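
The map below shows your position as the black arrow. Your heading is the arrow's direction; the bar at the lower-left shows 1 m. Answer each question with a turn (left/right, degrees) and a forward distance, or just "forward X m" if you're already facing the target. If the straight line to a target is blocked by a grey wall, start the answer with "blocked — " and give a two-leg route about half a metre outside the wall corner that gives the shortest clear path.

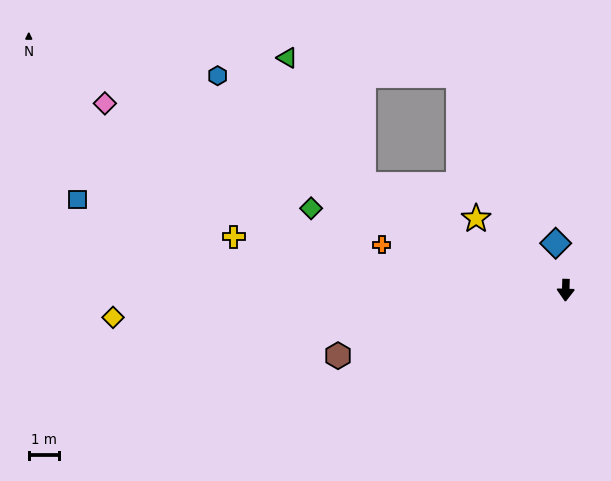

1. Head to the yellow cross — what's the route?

turn right 97°, forward 11.2 m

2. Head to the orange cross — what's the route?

turn right 102°, forward 6.3 m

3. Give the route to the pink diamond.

turn right 110°, forward 16.6 m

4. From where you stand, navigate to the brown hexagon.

turn right 72°, forward 7.9 m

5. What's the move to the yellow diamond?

turn right 85°, forward 15.1 m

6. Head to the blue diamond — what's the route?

turn right 166°, forward 1.6 m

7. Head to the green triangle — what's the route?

blocked — turn right 116°, forward 7.6 m, then turn right 31°, forward 4.9 m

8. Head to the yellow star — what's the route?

turn right 127°, forward 3.8 m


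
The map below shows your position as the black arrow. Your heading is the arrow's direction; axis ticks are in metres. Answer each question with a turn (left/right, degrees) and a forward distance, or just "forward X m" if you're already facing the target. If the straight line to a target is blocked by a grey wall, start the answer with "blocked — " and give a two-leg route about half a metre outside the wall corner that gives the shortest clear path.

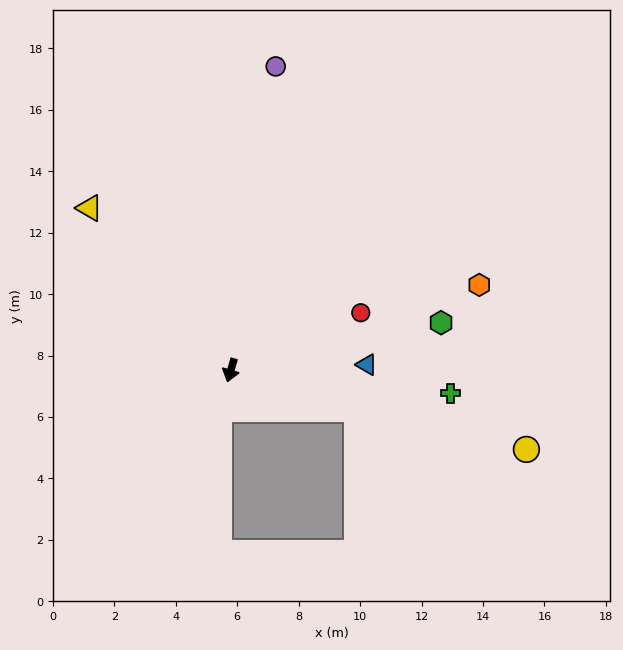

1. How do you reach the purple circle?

turn right 172°, forward 10.0 m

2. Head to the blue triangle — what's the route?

turn left 109°, forward 4.4 m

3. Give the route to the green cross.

turn left 100°, forward 7.2 m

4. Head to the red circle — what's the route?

turn left 130°, forward 4.6 m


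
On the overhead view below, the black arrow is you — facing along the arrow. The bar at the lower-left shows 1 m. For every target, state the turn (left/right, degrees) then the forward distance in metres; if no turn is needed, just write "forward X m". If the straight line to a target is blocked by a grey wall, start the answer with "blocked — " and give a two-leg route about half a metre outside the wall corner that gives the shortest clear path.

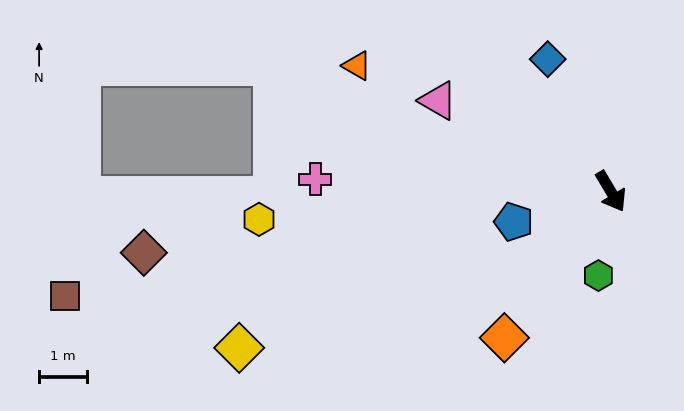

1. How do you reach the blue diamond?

turn left 175°, forward 3.1 m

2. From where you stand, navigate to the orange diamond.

turn right 67°, forward 3.8 m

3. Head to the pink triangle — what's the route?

turn right 149°, forward 4.1 m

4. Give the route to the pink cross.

turn right 123°, forward 6.2 m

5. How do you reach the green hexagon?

turn right 39°, forward 1.8 m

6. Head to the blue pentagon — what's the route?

turn right 103°, forward 2.1 m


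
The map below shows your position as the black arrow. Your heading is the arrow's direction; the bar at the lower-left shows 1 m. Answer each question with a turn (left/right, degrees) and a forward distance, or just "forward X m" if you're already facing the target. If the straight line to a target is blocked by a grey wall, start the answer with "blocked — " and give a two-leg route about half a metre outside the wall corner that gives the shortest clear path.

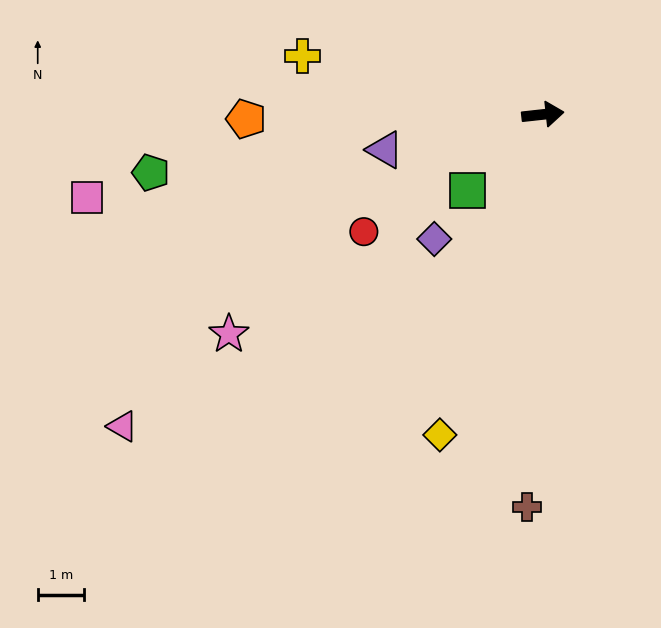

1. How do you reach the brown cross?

turn right 99°, forward 8.5 m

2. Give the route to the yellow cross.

turn left 160°, forward 5.4 m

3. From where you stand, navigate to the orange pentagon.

turn left 175°, forward 6.4 m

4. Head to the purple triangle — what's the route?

turn right 174°, forward 3.5 m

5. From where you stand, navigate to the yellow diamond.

turn right 114°, forward 7.3 m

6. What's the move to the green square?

turn right 141°, forward 2.3 m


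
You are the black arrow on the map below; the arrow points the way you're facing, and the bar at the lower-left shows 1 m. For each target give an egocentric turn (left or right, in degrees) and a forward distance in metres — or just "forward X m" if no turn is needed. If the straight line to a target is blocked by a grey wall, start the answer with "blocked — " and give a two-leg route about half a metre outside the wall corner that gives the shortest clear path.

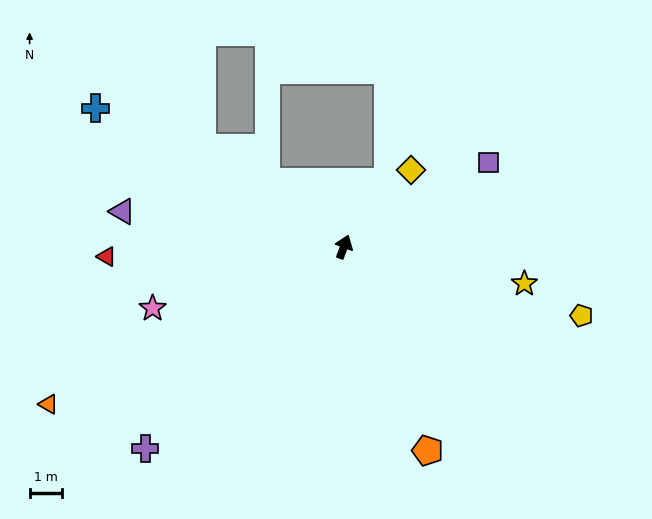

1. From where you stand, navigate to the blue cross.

turn left 81°, forward 8.7 m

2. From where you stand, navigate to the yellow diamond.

turn right 21°, forward 3.1 m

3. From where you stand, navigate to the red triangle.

turn left 113°, forward 7.2 m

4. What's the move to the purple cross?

turn left 156°, forward 8.6 m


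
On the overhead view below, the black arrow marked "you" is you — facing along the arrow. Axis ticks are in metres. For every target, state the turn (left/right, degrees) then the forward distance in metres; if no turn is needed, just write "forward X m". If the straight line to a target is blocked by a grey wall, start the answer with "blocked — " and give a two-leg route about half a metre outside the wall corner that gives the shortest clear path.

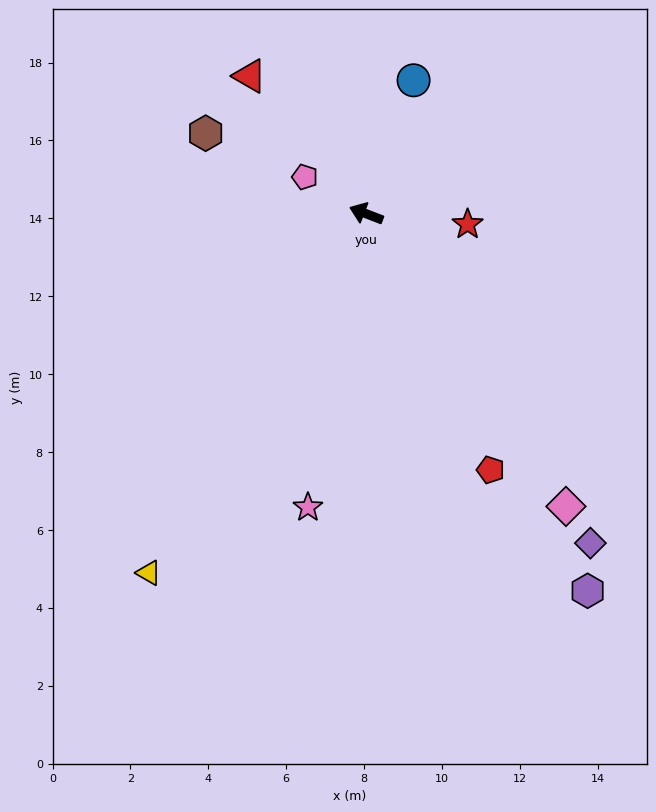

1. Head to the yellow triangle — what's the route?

turn left 80°, forward 10.8 m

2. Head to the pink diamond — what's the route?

turn left 145°, forward 9.1 m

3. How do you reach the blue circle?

turn right 89°, forward 3.6 m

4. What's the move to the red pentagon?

turn left 137°, forward 7.3 m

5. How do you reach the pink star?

turn left 100°, forward 7.7 m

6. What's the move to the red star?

turn right 165°, forward 2.6 m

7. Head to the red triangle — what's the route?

turn right 29°, forward 4.6 m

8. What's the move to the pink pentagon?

turn right 10°, forward 1.8 m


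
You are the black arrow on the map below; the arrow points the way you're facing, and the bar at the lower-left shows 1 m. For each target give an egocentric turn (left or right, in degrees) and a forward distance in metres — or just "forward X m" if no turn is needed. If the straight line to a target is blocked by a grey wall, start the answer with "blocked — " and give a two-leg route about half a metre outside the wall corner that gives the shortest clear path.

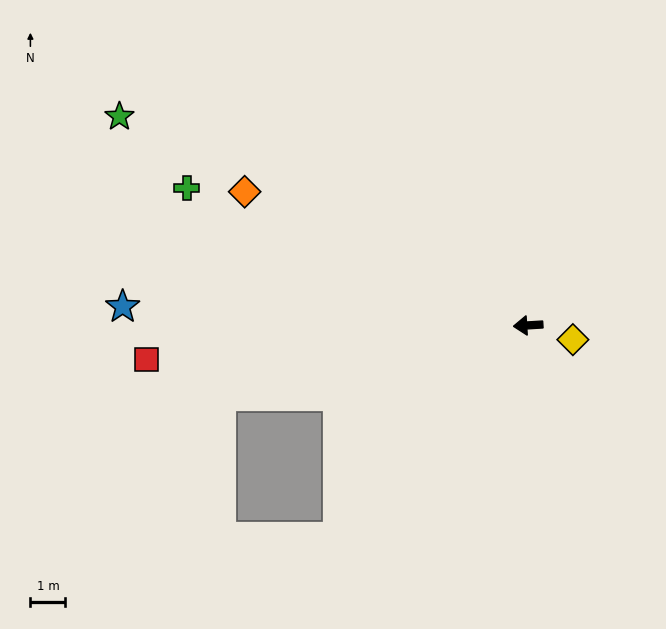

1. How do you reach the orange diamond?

turn right 29°, forward 9.0 m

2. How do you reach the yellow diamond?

turn left 159°, forward 1.3 m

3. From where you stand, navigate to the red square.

forward 10.9 m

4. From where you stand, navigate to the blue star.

turn right 6°, forward 11.6 m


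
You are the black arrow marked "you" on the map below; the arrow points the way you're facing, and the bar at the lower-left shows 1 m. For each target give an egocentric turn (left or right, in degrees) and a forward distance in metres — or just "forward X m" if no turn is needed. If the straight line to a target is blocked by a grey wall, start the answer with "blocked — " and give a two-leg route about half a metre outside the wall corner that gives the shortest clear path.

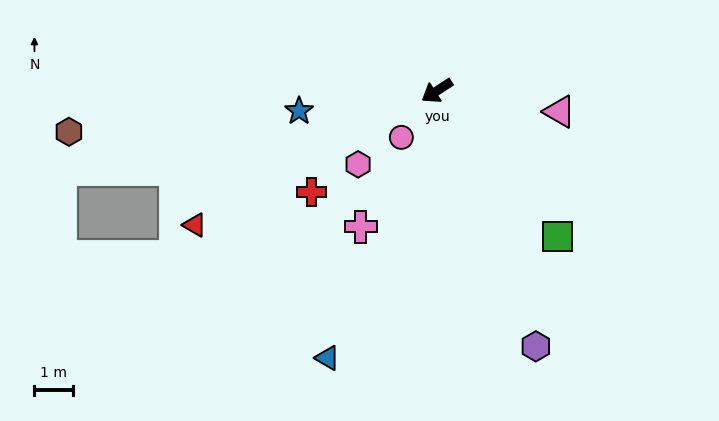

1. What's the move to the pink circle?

turn left 20°, forward 1.5 m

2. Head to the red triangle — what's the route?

turn right 4°, forward 7.1 m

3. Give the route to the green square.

turn left 97°, forward 4.9 m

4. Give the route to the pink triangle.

turn left 138°, forward 3.2 m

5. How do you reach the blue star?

turn right 24°, forward 3.6 m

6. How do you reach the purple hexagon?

turn left 78°, forward 7.1 m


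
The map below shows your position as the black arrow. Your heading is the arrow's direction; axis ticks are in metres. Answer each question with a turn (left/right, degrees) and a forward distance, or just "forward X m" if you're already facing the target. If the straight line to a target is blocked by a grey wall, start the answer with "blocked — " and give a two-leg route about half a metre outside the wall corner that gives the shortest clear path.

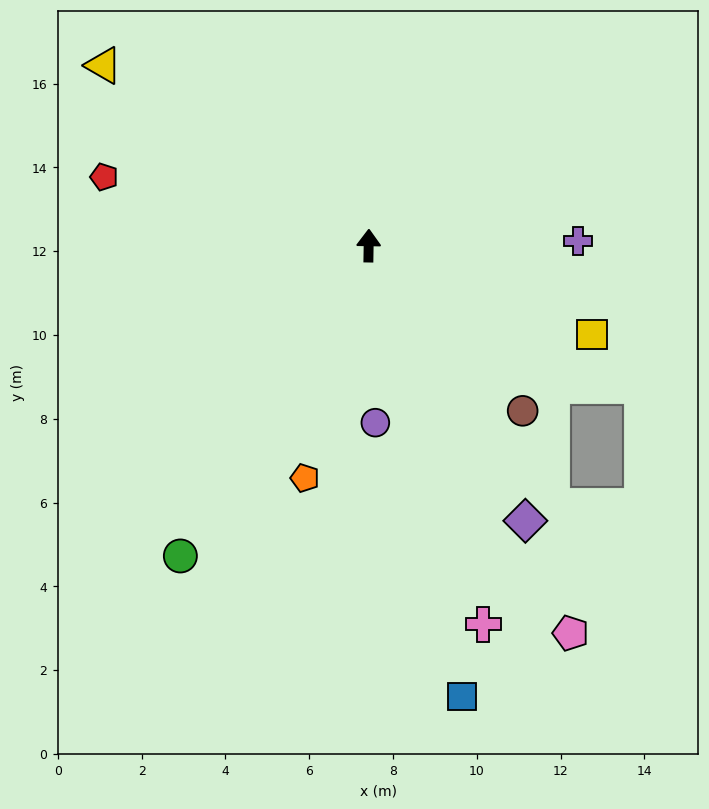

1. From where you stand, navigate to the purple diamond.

turn right 149°, forward 7.6 m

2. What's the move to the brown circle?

turn right 136°, forward 5.4 m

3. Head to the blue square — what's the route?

turn right 167°, forward 11.0 m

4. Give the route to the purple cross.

turn right 88°, forward 5.0 m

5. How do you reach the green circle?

turn left 150°, forward 8.7 m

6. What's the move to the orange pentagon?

turn left 166°, forward 5.8 m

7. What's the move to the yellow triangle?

turn left 57°, forward 7.7 m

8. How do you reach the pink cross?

turn right 162°, forward 9.4 m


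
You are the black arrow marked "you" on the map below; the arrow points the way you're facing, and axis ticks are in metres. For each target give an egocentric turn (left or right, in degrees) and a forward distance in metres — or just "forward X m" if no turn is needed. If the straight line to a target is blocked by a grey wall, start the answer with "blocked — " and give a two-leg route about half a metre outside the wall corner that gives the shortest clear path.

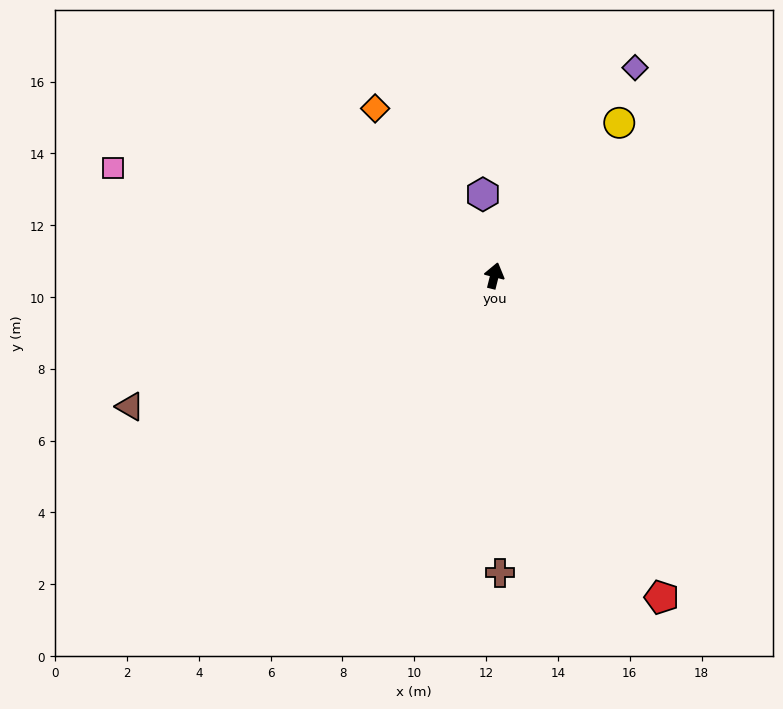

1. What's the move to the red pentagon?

turn right 139°, forward 10.1 m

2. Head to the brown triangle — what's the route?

turn left 124°, forward 10.8 m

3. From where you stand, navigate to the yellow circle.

turn right 25°, forward 5.5 m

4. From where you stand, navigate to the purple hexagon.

turn left 22°, forward 2.3 m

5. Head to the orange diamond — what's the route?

turn left 50°, forward 5.7 m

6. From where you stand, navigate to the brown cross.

turn right 165°, forward 8.3 m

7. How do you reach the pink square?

turn left 88°, forward 11.0 m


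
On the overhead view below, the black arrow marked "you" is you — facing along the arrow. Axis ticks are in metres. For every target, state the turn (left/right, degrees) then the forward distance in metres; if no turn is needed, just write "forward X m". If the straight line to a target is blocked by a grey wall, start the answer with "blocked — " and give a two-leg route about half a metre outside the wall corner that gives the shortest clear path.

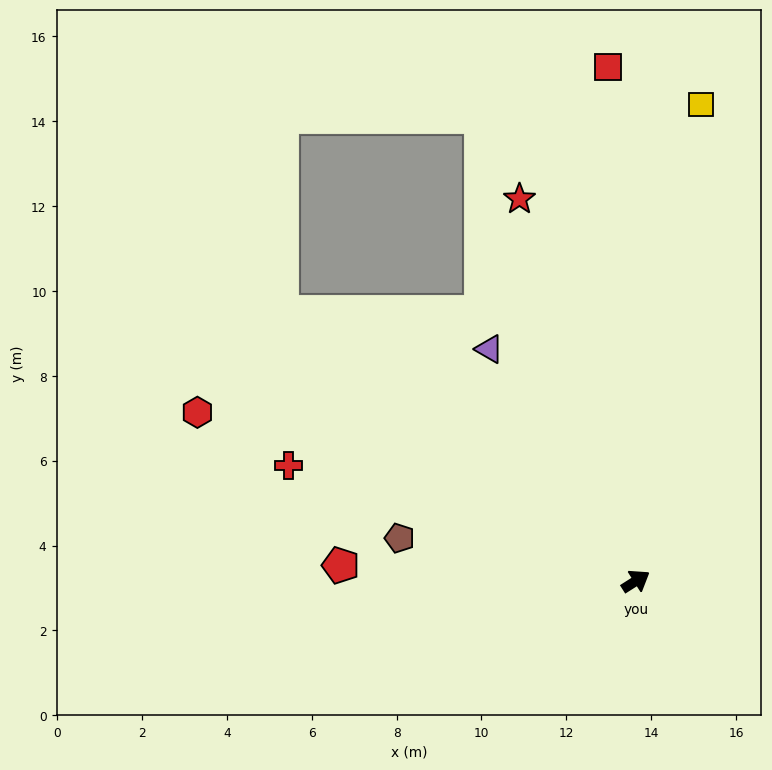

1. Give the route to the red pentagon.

turn left 144°, forward 7.0 m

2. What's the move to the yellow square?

turn left 50°, forward 11.3 m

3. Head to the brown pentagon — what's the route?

turn left 137°, forward 5.7 m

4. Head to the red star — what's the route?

turn left 74°, forward 9.4 m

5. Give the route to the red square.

turn left 61°, forward 12.1 m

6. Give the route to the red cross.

turn left 129°, forward 8.6 m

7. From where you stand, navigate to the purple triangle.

turn left 90°, forward 6.5 m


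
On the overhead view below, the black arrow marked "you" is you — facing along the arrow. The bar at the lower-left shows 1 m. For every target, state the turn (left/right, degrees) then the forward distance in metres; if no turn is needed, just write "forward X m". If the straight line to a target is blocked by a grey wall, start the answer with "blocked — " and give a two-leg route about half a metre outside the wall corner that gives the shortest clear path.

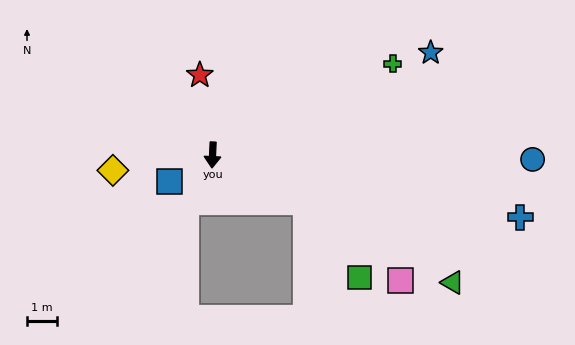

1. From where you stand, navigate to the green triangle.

turn left 65°, forward 9.1 m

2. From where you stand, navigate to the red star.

turn right 168°, forward 2.7 m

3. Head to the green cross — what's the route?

turn left 119°, forward 6.7 m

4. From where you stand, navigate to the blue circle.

turn left 92°, forward 10.7 m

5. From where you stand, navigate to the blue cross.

turn left 81°, forward 10.5 m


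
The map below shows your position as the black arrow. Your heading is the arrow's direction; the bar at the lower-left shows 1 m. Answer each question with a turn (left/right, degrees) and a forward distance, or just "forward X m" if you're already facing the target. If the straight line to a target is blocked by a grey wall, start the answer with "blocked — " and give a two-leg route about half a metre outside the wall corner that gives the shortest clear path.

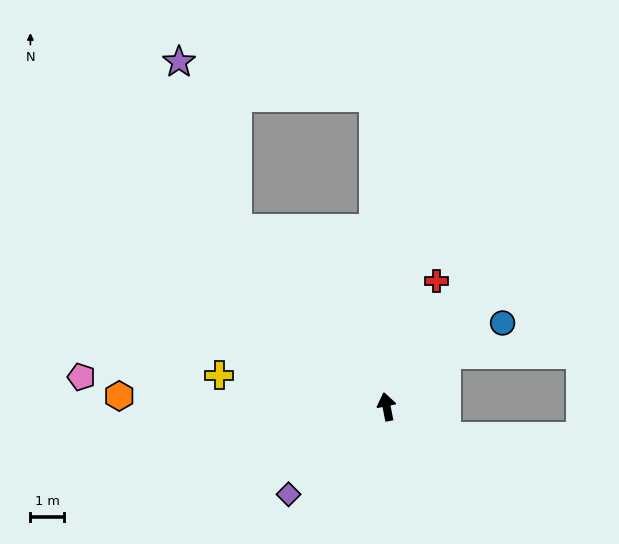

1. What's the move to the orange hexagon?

turn left 77°, forward 8.0 m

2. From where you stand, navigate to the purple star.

blocked — turn left 29°, forward 6.9 m, then turn right 21°, forward 5.2 m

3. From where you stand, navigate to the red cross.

turn right 33°, forward 4.0 m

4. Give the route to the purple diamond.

turn left 121°, forward 3.9 m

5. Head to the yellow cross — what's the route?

turn left 68°, forward 5.1 m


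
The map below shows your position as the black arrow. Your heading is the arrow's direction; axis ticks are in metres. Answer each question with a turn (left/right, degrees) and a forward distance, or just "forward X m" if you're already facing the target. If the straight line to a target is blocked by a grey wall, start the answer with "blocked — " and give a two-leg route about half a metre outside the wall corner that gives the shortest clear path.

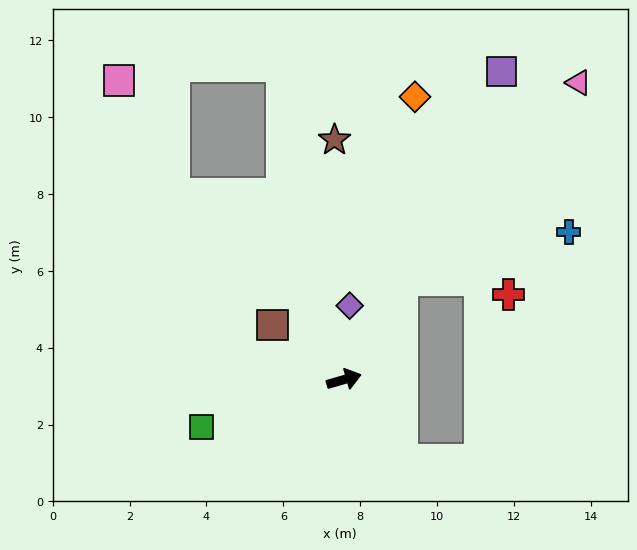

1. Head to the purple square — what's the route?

turn left 47°, forward 9.0 m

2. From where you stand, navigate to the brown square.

turn left 126°, forward 2.3 m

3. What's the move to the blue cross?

blocked — turn left 44°, forward 3.0 m, then turn right 44°, forward 4.5 m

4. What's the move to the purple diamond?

turn left 69°, forward 1.9 m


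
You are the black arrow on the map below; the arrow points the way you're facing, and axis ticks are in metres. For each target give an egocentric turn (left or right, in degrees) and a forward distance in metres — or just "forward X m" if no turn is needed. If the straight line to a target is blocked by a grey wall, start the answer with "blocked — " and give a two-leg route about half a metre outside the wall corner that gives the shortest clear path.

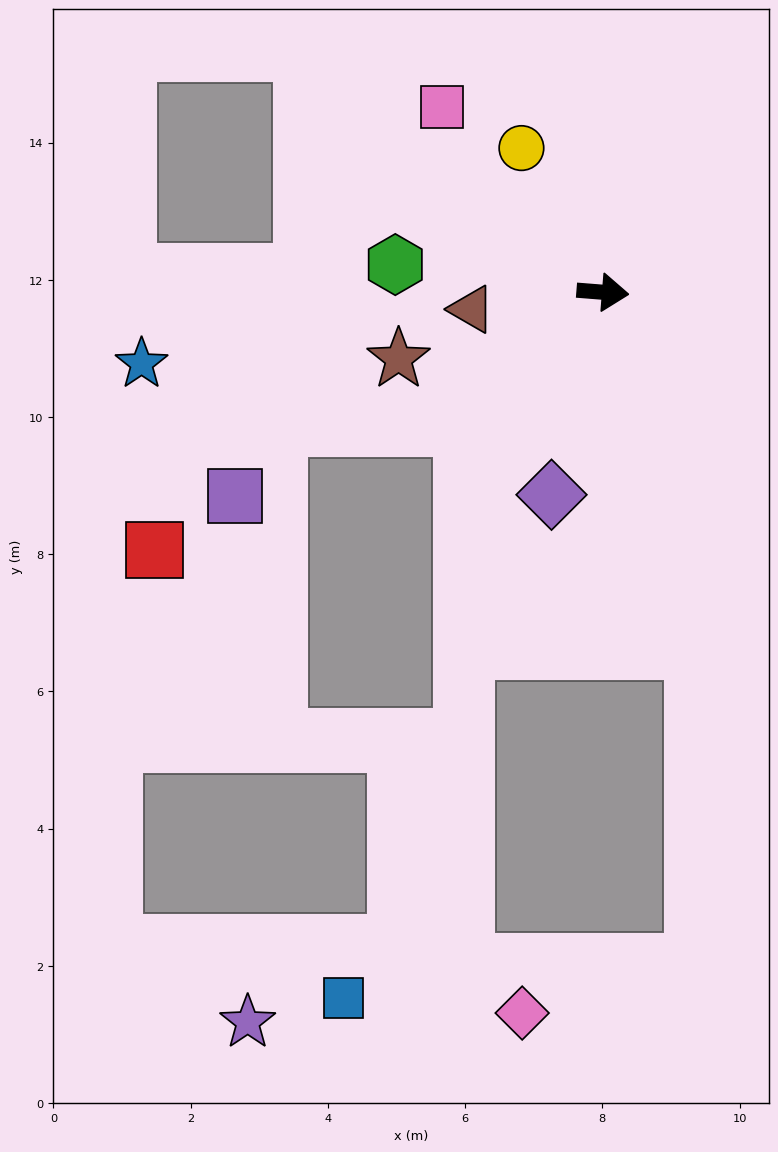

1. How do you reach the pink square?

turn left 136°, forward 3.6 m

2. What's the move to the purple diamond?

turn right 100°, forward 3.0 m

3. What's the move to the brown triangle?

turn right 168°, forward 1.9 m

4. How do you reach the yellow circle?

turn left 124°, forward 2.4 m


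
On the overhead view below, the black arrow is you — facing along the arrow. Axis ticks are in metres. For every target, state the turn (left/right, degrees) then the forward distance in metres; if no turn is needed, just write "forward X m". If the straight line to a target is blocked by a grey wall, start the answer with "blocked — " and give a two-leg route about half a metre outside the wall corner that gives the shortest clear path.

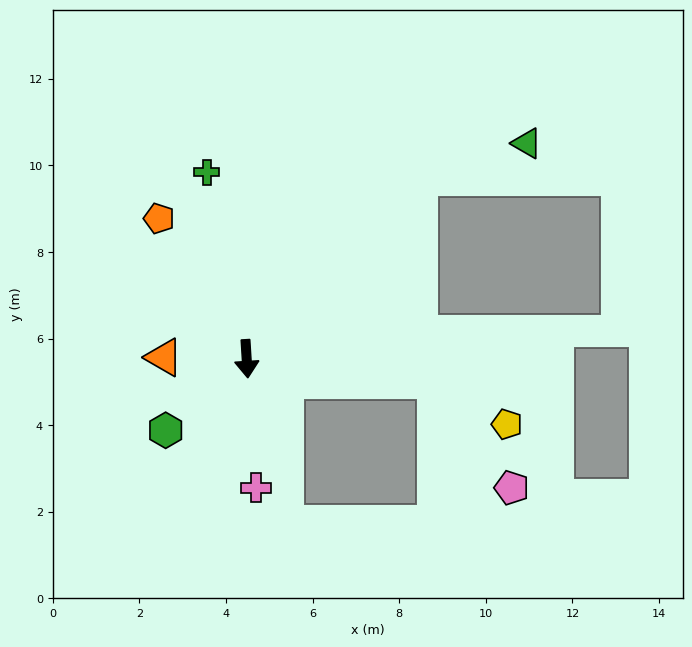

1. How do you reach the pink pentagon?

blocked — turn left 80°, forward 4.4 m, then turn right 48°, forward 3.1 m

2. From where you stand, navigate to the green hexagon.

turn right 52°, forward 2.5 m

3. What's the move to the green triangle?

blocked — turn left 133°, forward 5.8 m, then turn right 29°, forward 2.6 m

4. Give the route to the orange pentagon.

turn right 152°, forward 3.8 m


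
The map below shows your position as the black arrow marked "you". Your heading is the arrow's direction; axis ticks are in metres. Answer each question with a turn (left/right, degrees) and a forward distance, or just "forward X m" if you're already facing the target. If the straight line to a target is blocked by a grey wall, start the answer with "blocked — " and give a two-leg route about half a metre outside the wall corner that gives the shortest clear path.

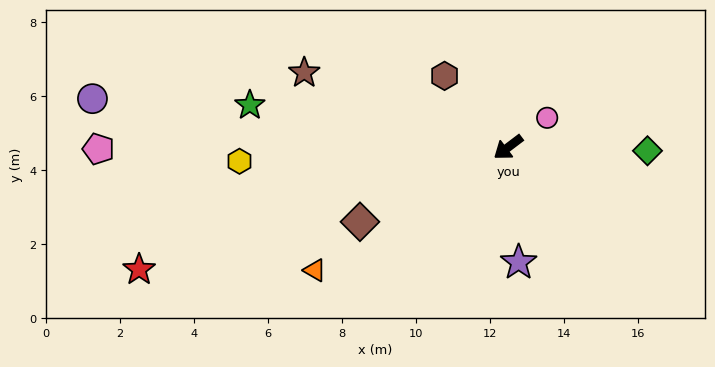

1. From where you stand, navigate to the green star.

turn right 46°, forward 7.1 m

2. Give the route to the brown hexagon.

turn right 85°, forward 2.6 m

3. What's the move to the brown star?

turn right 57°, forward 5.9 m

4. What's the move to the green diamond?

turn left 141°, forward 3.8 m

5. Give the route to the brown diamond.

turn right 10°, forward 4.5 m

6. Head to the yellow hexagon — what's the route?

turn right 34°, forward 7.3 m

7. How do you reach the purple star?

turn left 58°, forward 3.1 m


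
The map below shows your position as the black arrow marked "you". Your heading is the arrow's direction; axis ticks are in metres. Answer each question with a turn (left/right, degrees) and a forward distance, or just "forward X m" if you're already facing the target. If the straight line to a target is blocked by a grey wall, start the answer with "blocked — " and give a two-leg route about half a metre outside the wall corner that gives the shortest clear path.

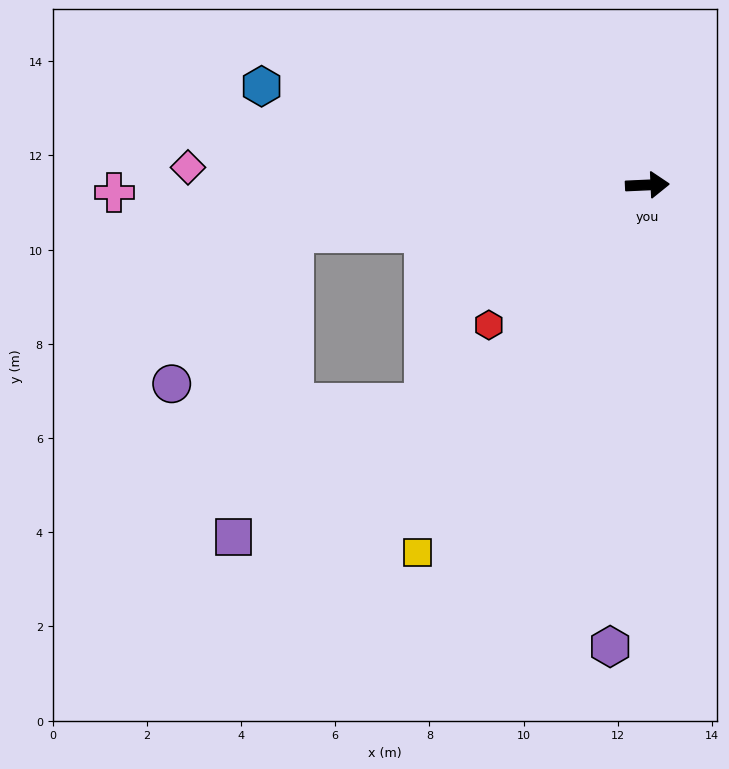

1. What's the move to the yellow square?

turn right 125°, forward 9.2 m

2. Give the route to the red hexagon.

turn right 141°, forward 4.5 m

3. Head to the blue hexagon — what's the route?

turn left 163°, forward 8.5 m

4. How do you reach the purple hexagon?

turn right 97°, forward 9.8 m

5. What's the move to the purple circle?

blocked — turn right 175°, forward 7.6 m, then turn left 43°, forward 4.1 m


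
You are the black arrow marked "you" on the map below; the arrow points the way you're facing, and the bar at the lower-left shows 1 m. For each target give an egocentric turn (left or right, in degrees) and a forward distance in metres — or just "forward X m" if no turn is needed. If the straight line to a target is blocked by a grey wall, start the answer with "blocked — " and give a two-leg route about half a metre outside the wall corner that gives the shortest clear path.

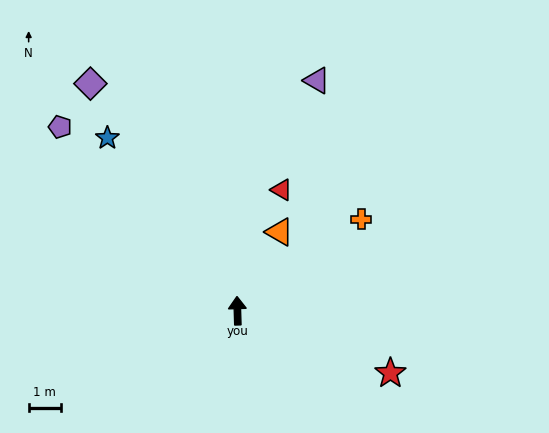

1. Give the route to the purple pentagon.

turn left 42°, forward 8.0 m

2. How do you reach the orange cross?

turn right 55°, forward 4.8 m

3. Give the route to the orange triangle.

turn right 30°, forward 2.8 m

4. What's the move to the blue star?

turn left 35°, forward 6.8 m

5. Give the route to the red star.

turn right 114°, forward 5.2 m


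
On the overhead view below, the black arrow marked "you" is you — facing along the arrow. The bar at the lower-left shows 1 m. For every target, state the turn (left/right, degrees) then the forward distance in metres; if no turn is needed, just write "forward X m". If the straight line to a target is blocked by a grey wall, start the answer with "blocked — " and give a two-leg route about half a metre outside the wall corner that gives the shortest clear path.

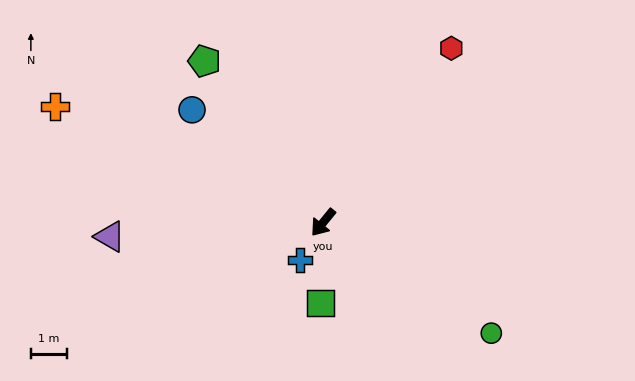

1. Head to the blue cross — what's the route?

turn left 7°, forward 1.2 m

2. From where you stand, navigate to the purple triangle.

turn right 47°, forward 5.8 m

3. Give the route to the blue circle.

turn right 91°, forward 4.7 m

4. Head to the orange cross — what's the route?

turn right 74°, forward 8.0 m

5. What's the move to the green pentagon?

turn right 104°, forward 5.5 m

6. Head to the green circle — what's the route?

turn left 96°, forward 5.5 m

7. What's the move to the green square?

turn left 37°, forward 2.2 m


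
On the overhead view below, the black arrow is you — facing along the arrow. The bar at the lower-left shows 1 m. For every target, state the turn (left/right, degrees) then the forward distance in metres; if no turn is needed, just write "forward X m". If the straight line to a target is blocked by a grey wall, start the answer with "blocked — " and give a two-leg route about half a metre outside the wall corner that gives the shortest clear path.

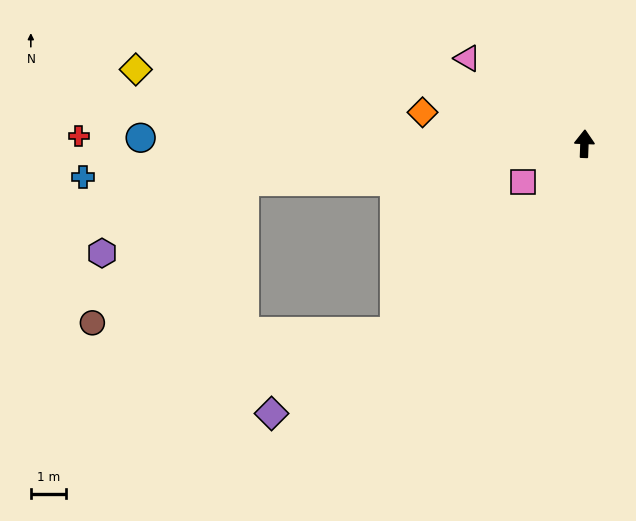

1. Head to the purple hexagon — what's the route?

blocked — turn left 98°, forward 9.7 m, then turn left 21°, forward 4.5 m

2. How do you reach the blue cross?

turn left 96°, forward 14.2 m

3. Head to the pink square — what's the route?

turn left 124°, forward 2.0 m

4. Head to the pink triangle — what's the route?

turn left 56°, forward 4.1 m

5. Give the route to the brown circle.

blocked — turn left 98°, forward 9.7 m, then turn left 37°, forward 5.9 m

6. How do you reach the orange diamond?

turn left 81°, forward 4.7 m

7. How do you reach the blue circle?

turn left 91°, forward 12.6 m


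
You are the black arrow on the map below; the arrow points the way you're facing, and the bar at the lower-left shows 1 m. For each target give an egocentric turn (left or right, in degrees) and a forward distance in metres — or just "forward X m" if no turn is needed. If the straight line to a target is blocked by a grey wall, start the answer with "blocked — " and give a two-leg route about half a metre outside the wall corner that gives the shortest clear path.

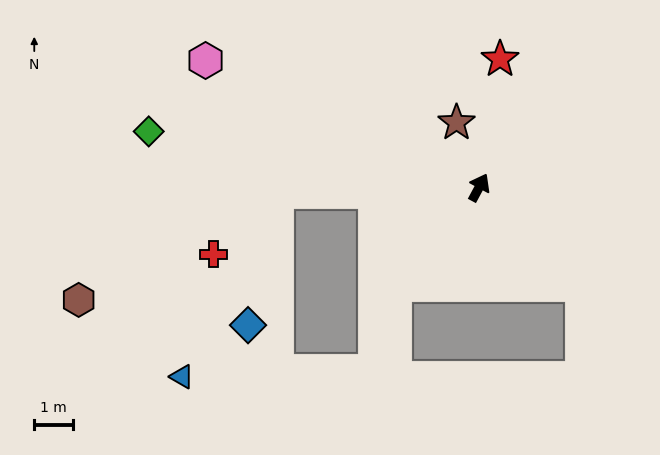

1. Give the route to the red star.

turn left 19°, forward 3.4 m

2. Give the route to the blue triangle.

blocked — turn left 120°, forward 5.2 m, then turn left 61°, forward 5.4 m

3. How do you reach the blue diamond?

blocked — turn left 120°, forward 5.2 m, then turn left 76°, forward 3.5 m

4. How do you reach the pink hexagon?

turn left 93°, forward 7.8 m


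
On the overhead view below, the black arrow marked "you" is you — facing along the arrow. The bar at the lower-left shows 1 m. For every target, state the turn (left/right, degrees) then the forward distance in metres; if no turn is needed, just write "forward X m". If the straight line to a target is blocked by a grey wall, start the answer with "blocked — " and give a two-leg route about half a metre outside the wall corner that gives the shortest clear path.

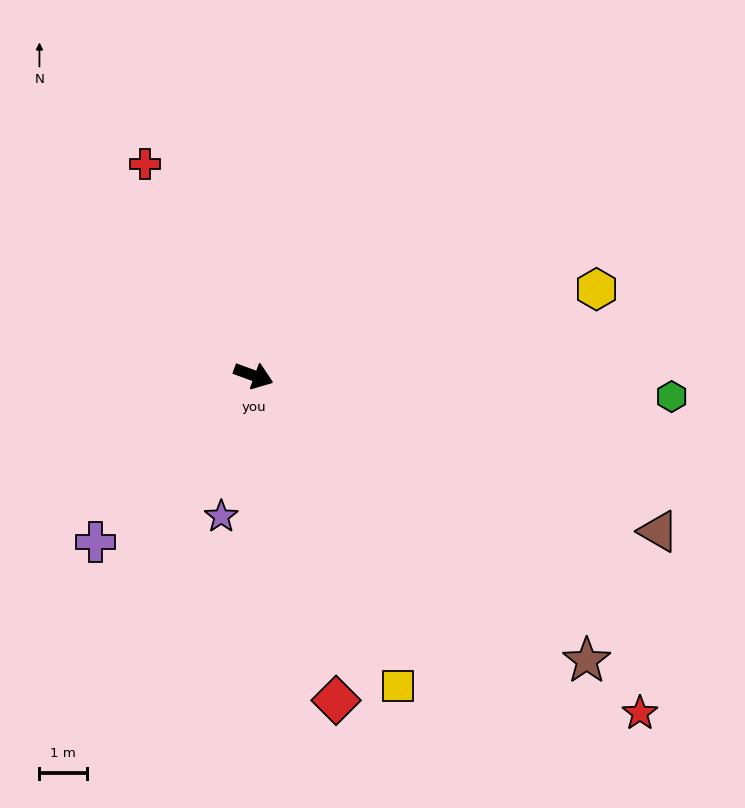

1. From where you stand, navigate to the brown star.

turn right 21°, forward 9.2 m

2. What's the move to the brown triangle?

forward 9.1 m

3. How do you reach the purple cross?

turn right 113°, forward 4.8 m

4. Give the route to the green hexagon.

turn left 17°, forward 8.7 m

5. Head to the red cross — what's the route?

turn left 137°, forward 5.0 m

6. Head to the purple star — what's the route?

turn right 83°, forward 3.0 m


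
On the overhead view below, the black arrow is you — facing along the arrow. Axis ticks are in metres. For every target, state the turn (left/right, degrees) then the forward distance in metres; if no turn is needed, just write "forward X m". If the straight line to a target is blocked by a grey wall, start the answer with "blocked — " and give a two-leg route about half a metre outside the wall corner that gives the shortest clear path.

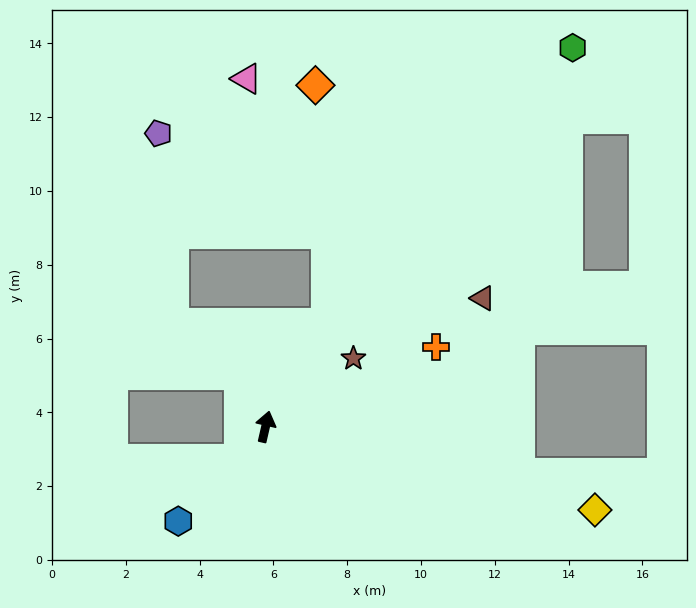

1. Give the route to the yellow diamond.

turn right 91°, forward 9.2 m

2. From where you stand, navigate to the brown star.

turn right 39°, forward 3.0 m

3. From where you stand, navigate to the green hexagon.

turn right 26°, forward 13.2 m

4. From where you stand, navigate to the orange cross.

turn right 52°, forward 5.1 m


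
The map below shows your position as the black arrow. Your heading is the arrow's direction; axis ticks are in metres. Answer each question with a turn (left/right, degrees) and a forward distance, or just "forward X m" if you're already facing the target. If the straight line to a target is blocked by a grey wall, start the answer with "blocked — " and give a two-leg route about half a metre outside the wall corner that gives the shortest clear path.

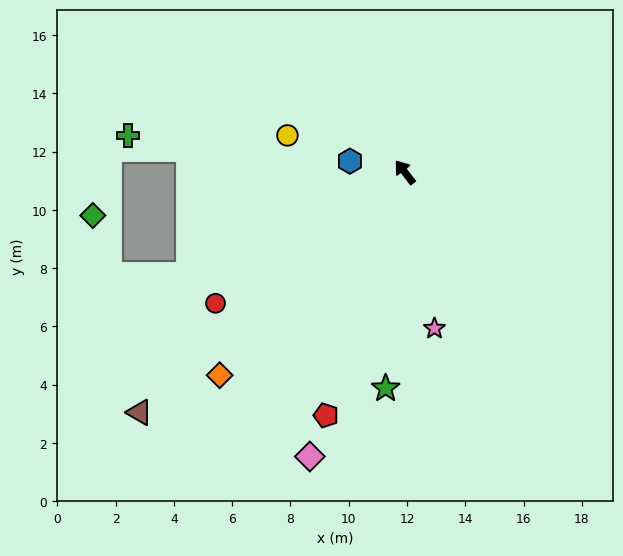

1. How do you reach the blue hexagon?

turn left 41°, forward 1.9 m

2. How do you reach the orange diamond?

turn left 100°, forward 9.4 m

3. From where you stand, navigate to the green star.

turn left 137°, forward 7.4 m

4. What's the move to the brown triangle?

turn left 95°, forward 12.3 m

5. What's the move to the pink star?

turn left 153°, forward 5.5 m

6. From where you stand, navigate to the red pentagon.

turn left 125°, forward 8.8 m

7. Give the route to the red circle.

turn left 87°, forward 7.9 m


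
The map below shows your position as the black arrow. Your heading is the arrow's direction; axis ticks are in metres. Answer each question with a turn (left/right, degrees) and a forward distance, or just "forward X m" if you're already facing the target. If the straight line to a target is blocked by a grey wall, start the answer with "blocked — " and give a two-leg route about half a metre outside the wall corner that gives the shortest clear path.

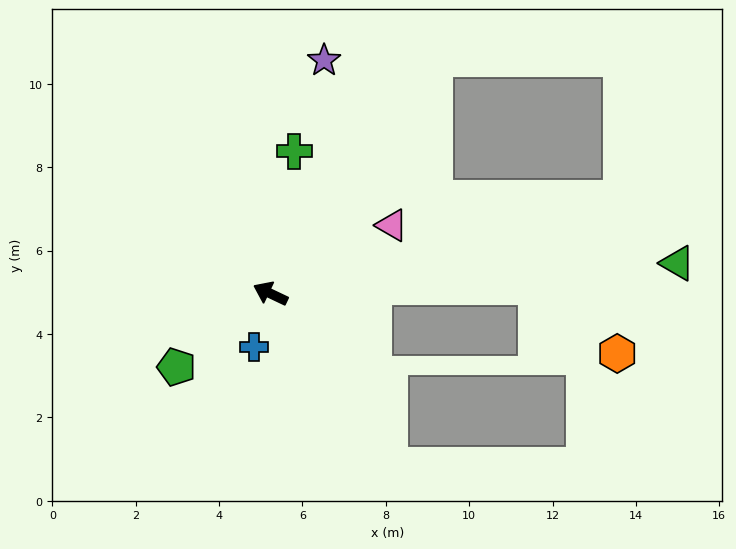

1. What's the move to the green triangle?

turn right 150°, forward 9.8 m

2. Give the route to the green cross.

turn right 74°, forward 3.5 m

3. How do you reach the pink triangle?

turn right 125°, forward 3.3 m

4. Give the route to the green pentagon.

turn left 63°, forward 2.9 m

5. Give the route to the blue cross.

turn left 98°, forward 1.3 m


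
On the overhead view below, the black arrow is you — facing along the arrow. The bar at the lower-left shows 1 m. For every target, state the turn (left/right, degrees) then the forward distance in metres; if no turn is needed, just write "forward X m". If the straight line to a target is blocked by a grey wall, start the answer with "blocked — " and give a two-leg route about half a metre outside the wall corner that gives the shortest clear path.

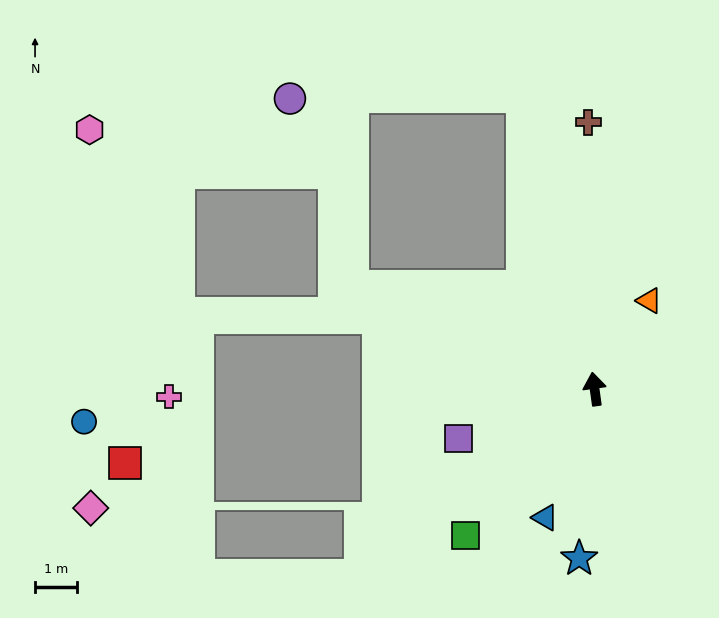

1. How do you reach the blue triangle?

turn left 151°, forward 3.3 m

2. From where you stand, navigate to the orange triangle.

turn right 40°, forward 2.5 m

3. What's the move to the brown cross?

turn right 7°, forward 6.4 m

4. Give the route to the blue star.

turn left 167°, forward 4.1 m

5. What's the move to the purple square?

turn left 102°, forward 3.5 m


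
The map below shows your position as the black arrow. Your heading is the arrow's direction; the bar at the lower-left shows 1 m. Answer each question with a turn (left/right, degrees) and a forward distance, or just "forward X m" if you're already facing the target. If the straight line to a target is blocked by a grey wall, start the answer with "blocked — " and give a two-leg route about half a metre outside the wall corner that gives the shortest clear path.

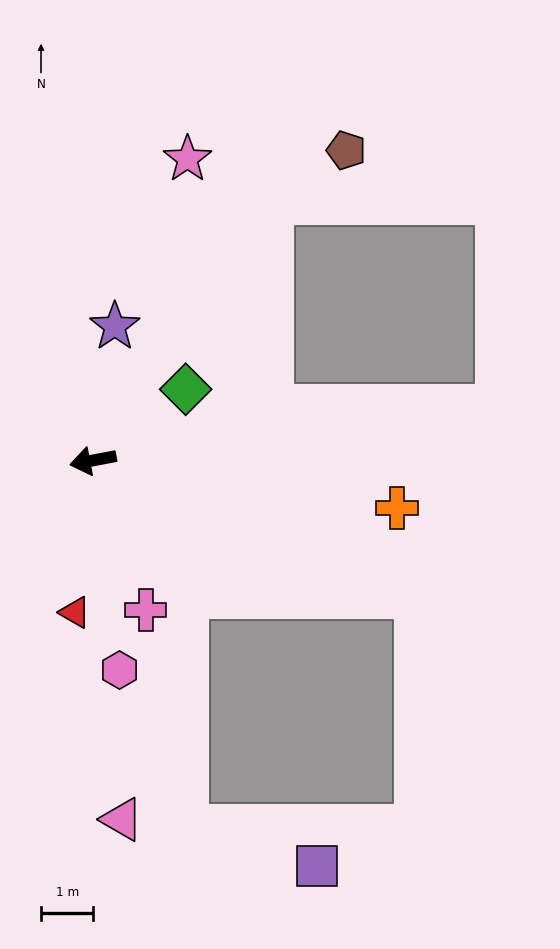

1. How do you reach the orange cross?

turn left 160°, forward 5.9 m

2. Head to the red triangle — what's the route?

turn left 73°, forward 2.9 m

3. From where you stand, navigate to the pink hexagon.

turn left 87°, forward 4.0 m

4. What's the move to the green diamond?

turn right 153°, forward 2.2 m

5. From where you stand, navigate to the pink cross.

turn left 99°, forward 3.0 m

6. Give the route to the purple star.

turn right 110°, forward 2.6 m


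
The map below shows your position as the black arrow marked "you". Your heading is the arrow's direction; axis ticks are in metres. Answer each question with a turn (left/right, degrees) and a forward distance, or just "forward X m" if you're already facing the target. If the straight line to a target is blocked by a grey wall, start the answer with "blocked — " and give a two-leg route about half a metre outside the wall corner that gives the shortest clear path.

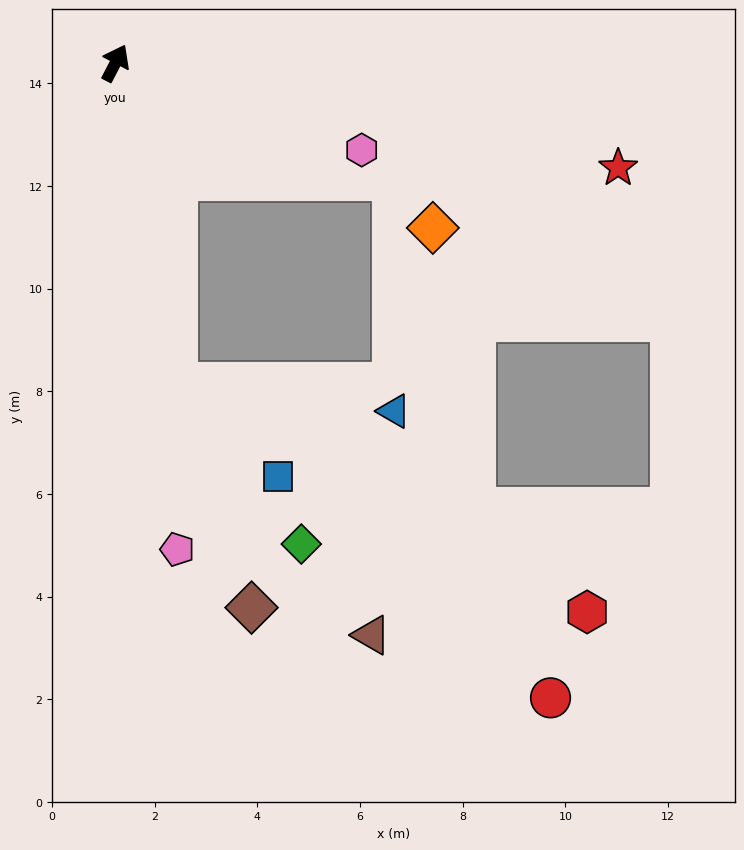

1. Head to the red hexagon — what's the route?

blocked — turn right 142°, forward 6.4 m, then turn left 51°, forward 9.2 m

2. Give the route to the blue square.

blocked — turn right 142°, forward 6.4 m, then turn left 38°, forward 2.7 m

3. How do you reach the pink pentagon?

turn right 145°, forward 9.6 m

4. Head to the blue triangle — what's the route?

blocked — turn right 142°, forward 6.4 m, then turn left 72°, forward 4.3 m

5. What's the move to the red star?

turn right 74°, forward 10.0 m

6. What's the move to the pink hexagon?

turn right 82°, forward 5.1 m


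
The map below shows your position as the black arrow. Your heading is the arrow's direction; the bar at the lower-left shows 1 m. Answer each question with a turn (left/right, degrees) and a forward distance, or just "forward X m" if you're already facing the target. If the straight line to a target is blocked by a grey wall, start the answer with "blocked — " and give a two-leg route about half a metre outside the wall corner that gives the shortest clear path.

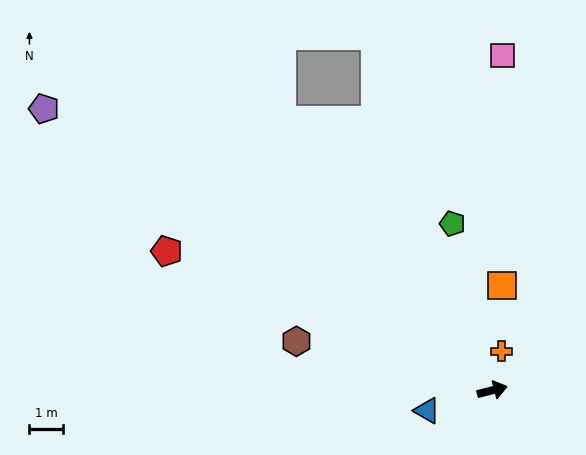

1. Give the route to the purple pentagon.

turn left 133°, forward 15.8 m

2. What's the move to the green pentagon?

turn left 89°, forward 5.1 m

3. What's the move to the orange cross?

turn left 62°, forward 1.2 m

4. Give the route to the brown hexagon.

turn left 151°, forward 6.0 m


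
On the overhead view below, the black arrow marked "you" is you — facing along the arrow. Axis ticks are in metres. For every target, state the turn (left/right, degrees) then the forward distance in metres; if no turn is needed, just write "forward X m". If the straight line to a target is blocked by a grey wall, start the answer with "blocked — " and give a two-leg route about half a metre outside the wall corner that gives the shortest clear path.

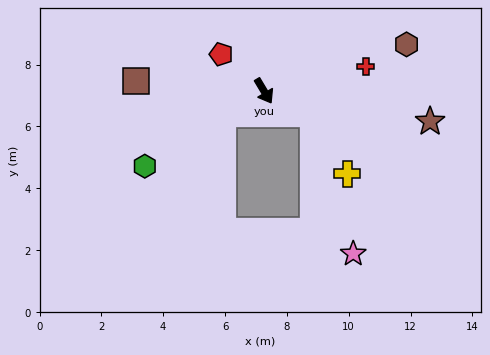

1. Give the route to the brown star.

turn left 49°, forward 5.5 m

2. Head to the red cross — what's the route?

turn left 73°, forward 3.4 m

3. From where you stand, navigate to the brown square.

turn right 126°, forward 4.1 m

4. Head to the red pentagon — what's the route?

turn right 161°, forward 1.8 m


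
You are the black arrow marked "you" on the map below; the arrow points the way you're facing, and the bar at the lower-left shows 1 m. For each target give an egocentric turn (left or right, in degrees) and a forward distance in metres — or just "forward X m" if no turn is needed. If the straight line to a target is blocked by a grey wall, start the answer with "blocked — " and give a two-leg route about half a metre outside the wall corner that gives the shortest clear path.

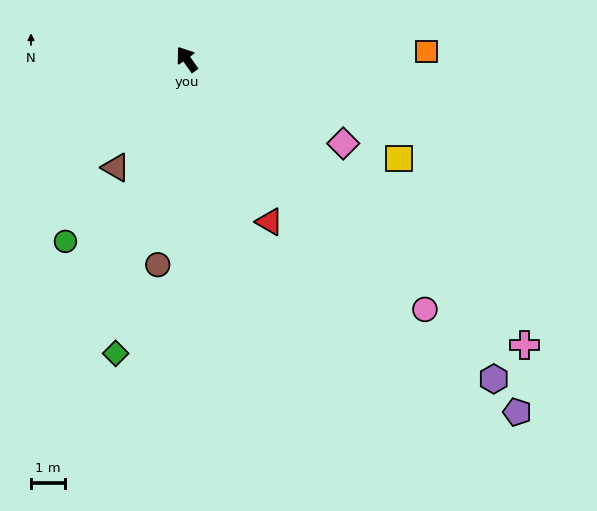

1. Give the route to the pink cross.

turn right 166°, forward 13.0 m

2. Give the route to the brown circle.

turn left 137°, forward 6.1 m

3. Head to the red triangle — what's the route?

turn left 172°, forward 5.4 m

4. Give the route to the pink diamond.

turn right 154°, forward 5.2 m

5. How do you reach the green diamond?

turn left 131°, forward 8.9 m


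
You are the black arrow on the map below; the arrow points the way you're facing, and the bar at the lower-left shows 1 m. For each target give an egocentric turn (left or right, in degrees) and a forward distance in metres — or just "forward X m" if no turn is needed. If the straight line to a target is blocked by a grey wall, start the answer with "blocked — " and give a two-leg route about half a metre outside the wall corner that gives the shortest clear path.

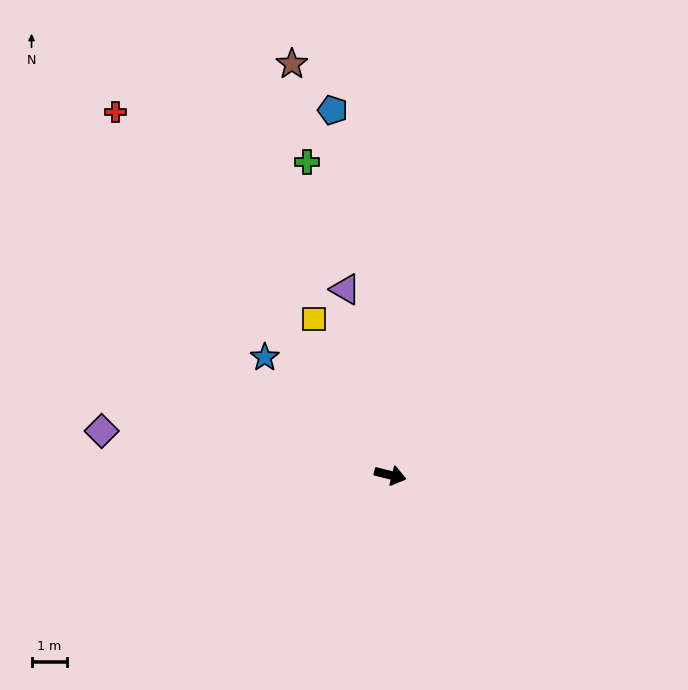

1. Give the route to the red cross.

turn left 141°, forward 12.7 m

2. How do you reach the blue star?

turn left 151°, forward 4.8 m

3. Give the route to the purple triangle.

turn left 118°, forward 5.4 m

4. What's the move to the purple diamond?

turn right 175°, forward 8.2 m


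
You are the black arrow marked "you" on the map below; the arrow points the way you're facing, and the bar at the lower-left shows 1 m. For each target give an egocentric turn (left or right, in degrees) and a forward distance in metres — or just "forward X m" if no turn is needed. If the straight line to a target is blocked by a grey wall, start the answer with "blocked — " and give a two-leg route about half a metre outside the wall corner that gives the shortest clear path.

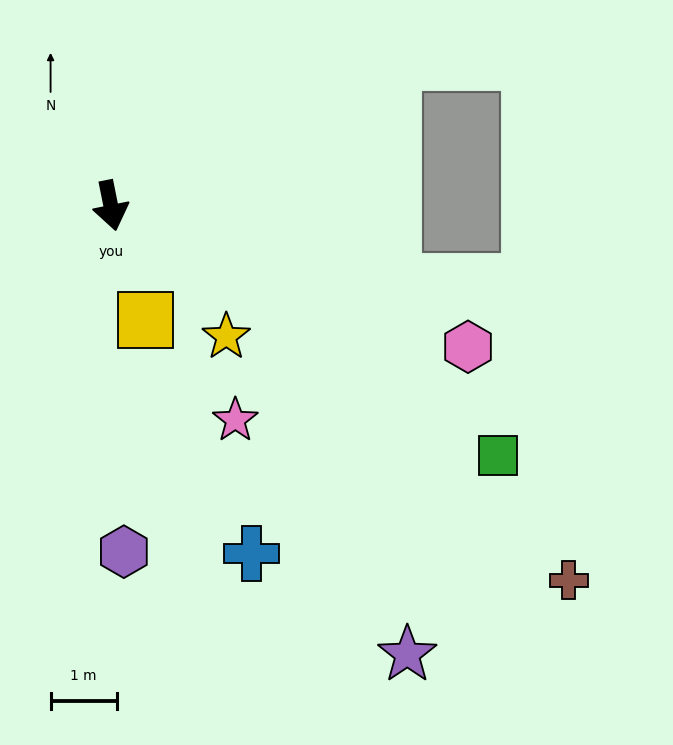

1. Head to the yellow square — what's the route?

turn left 6°, forward 1.8 m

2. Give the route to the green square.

turn left 46°, forward 7.0 m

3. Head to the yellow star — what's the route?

turn left 30°, forward 2.6 m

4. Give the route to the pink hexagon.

turn left 57°, forward 5.8 m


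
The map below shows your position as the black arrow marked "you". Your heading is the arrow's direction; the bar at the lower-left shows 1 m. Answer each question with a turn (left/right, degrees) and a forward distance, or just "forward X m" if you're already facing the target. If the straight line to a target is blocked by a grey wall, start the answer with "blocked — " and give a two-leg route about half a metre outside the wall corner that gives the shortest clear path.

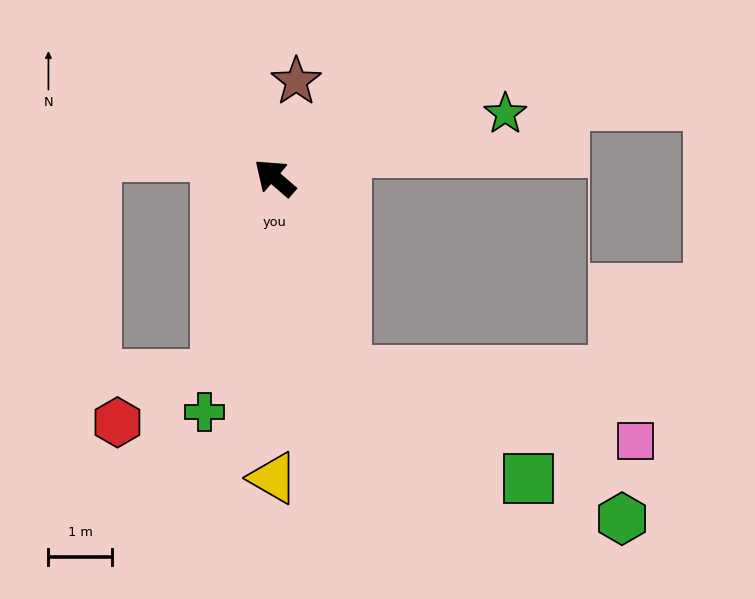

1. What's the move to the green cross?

turn left 114°, forward 3.8 m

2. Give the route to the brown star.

turn right 62°, forward 1.6 m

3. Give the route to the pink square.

blocked — turn left 150°, forward 3.3 m, then turn left 58°, forward 4.7 m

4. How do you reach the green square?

blocked — turn left 150°, forward 3.3 m, then turn left 41°, forward 3.3 m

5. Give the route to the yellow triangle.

turn left 130°, forward 4.7 m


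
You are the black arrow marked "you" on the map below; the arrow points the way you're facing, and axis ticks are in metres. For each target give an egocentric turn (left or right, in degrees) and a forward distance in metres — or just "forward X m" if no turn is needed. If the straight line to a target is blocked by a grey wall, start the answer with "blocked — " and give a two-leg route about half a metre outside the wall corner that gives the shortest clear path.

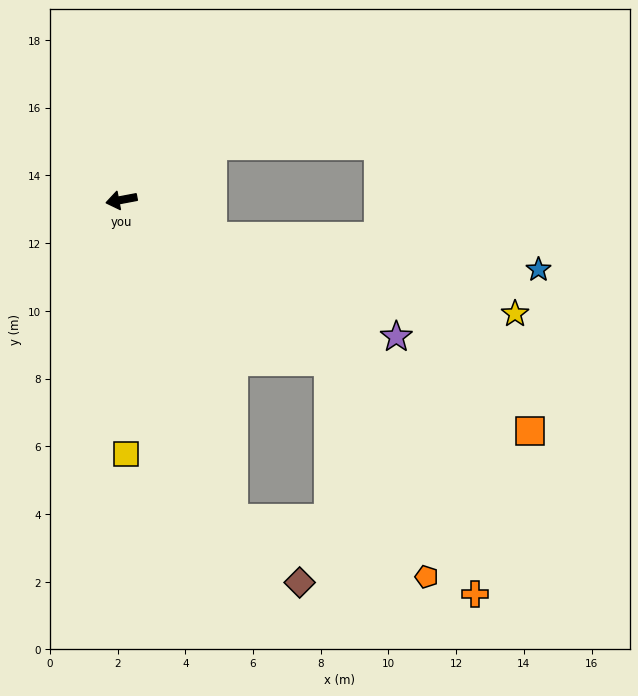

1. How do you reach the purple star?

turn left 143°, forward 9.1 m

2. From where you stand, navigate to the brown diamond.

blocked — turn left 99°, forward 10.0 m, then turn left 26°, forward 2.7 m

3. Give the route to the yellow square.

turn left 80°, forward 7.5 m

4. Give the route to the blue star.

blocked — turn left 148°, forward 2.9 m, then turn left 15°, forward 9.7 m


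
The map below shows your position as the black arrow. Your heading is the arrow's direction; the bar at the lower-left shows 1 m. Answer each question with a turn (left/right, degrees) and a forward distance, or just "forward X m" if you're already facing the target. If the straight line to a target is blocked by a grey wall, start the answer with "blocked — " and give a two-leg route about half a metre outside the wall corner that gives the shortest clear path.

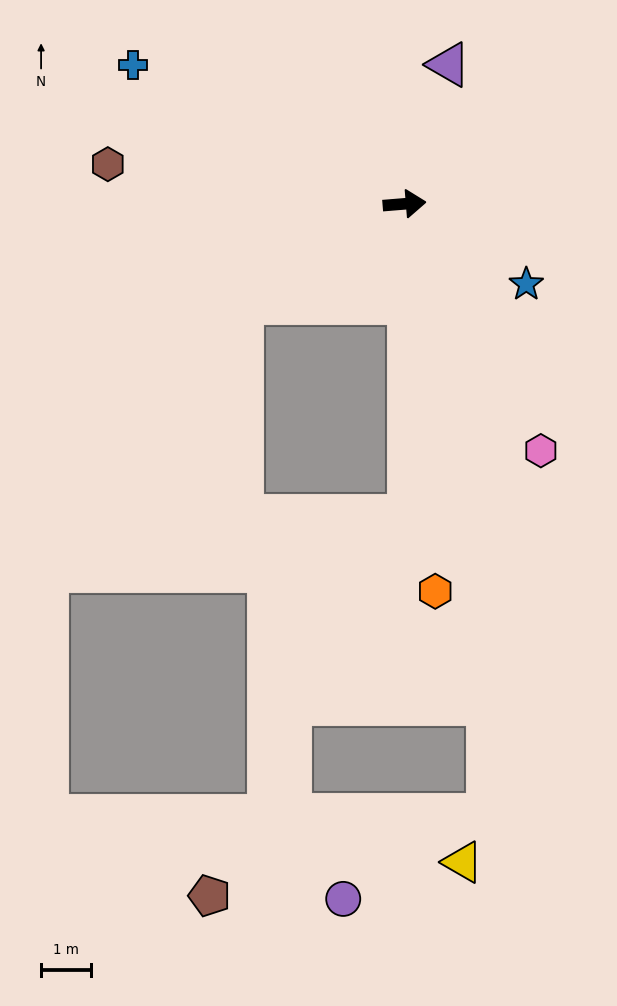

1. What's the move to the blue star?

turn right 38°, forward 2.9 m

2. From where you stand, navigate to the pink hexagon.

turn right 66°, forward 5.6 m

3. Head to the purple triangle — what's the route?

turn left 68°, forward 2.9 m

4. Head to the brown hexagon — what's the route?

turn left 168°, forward 5.9 m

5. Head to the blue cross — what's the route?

turn left 148°, forward 6.0 m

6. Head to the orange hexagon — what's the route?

turn right 90°, forward 7.7 m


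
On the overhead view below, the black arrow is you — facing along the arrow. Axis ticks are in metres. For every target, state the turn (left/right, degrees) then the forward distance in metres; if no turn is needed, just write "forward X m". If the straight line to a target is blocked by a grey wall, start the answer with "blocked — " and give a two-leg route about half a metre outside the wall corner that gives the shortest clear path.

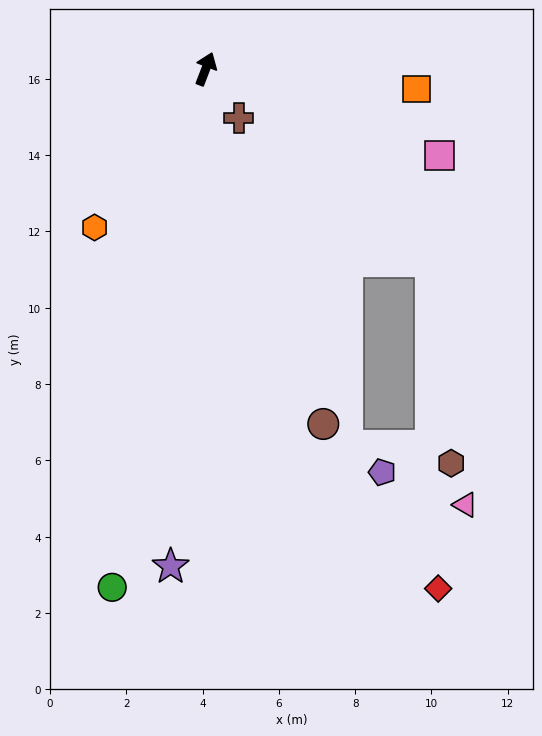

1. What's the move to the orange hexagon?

turn left 166°, forward 5.1 m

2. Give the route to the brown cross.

turn right 125°, forward 1.6 m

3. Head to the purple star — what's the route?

turn right 163°, forward 13.1 m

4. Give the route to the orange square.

turn right 74°, forward 5.5 m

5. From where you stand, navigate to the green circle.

turn right 169°, forward 13.8 m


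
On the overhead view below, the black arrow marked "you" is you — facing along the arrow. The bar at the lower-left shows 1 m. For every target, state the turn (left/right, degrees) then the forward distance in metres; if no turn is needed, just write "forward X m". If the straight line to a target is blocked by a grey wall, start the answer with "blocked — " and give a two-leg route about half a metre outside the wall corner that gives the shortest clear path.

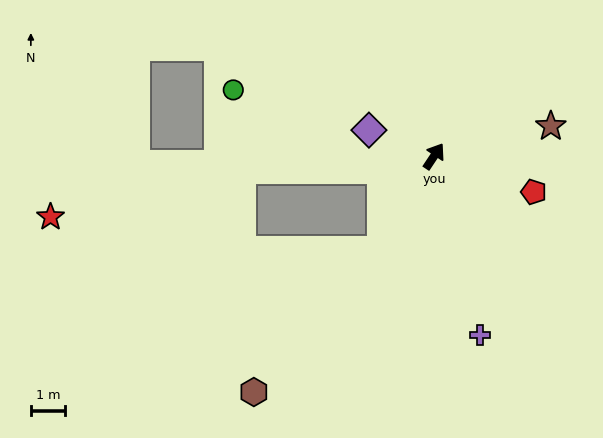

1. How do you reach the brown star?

turn right 42°, forward 3.5 m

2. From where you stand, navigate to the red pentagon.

turn right 76°, forward 3.1 m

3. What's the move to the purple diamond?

turn left 102°, forward 2.0 m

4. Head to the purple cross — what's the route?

turn right 132°, forward 5.4 m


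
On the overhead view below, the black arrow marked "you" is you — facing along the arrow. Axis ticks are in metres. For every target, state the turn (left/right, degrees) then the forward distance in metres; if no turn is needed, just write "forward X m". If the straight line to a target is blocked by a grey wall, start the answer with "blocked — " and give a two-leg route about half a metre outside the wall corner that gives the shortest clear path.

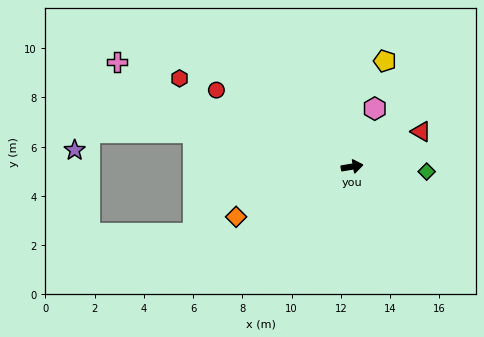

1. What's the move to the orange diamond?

turn right 166°, forward 5.1 m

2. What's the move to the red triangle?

turn left 17°, forward 3.1 m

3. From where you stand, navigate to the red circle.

turn left 141°, forward 6.3 m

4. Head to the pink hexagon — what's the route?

turn left 59°, forward 2.5 m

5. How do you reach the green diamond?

turn right 13°, forward 3.0 m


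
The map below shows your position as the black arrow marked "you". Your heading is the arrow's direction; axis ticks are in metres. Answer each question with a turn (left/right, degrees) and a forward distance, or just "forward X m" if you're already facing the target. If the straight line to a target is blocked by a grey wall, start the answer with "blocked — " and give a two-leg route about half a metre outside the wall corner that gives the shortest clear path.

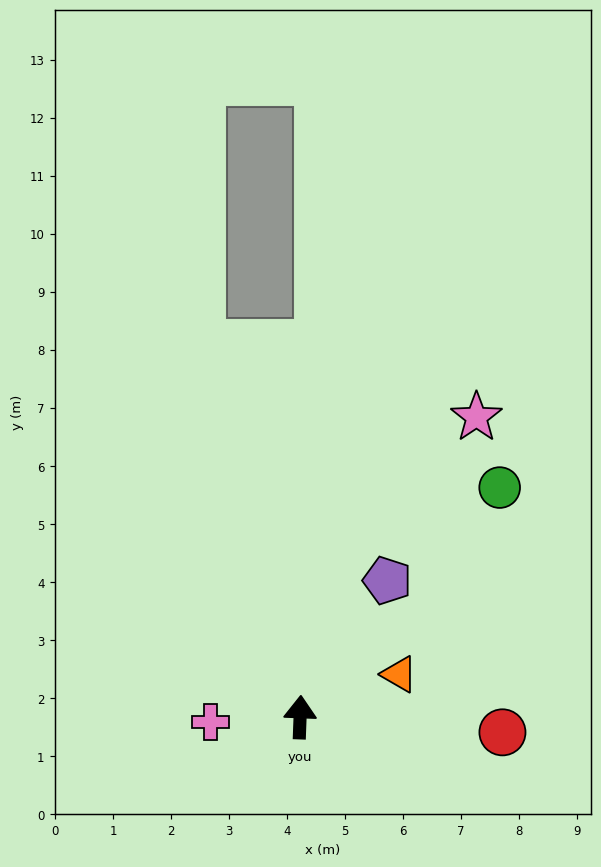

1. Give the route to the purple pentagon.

turn right 30°, forward 2.8 m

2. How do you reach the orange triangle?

turn right 64°, forward 1.9 m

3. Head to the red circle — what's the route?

turn right 92°, forward 3.5 m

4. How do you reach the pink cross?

turn left 95°, forward 1.5 m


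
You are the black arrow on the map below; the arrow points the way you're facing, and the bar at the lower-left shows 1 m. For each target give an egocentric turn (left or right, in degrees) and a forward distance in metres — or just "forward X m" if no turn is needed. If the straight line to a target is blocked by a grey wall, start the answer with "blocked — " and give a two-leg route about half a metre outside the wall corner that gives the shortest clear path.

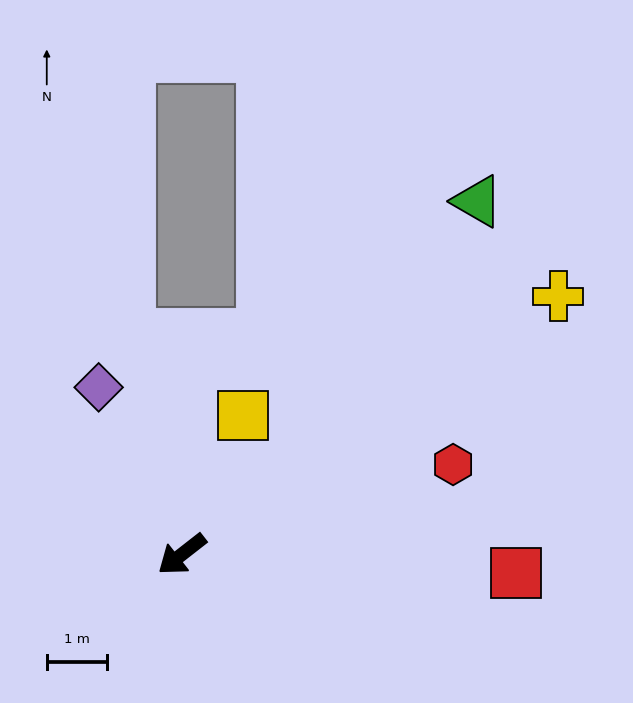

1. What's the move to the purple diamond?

turn right 101°, forward 3.1 m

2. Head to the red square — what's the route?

turn left 139°, forward 5.6 m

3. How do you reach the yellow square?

turn right 152°, forward 2.5 m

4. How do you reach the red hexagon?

turn left 160°, forward 4.8 m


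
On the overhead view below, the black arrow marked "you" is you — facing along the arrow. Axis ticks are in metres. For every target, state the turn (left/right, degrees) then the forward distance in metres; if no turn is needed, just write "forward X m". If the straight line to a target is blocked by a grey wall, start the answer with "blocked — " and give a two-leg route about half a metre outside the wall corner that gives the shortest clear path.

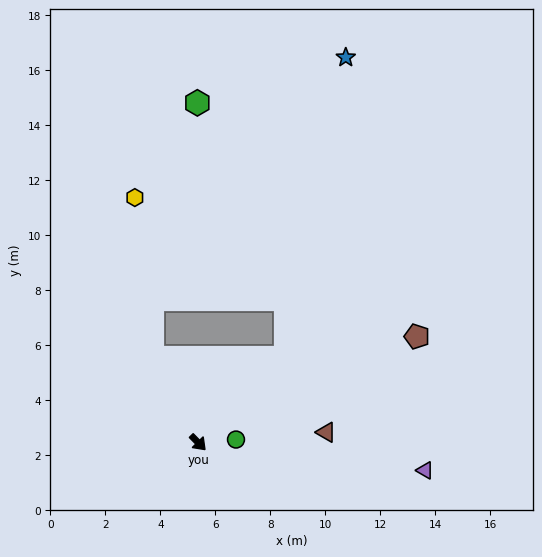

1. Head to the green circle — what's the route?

turn left 50°, forward 1.4 m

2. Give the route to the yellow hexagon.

blocked — turn left 164°, forward 3.5 m, then turn right 22°, forward 5.9 m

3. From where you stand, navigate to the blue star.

blocked — turn left 90°, forward 4.4 m, then turn left 34°, forward 11.1 m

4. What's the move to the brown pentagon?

turn left 71°, forward 8.8 m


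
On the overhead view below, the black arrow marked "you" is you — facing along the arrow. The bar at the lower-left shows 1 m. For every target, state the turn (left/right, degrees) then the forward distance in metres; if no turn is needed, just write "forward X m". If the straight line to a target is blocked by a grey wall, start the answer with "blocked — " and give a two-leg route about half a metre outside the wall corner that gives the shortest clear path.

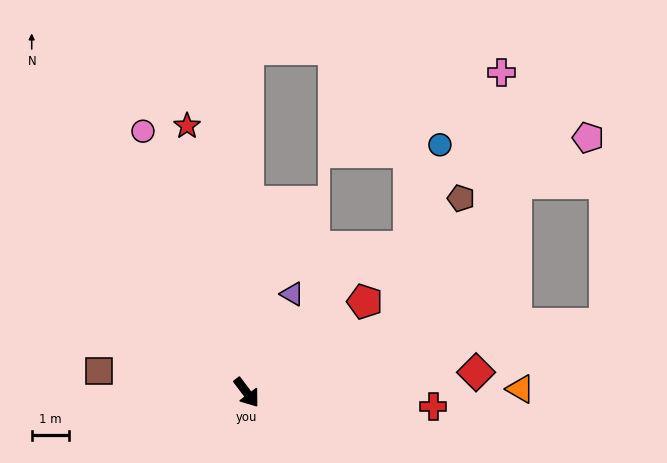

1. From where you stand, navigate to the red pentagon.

turn left 91°, forward 4.0 m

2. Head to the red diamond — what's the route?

turn left 58°, forward 6.2 m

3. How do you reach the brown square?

turn right 135°, forward 4.0 m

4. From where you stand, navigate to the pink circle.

turn left 165°, forward 7.5 m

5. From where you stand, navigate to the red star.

turn left 156°, forward 7.3 m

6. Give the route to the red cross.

turn left 49°, forward 5.0 m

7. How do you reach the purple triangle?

turn left 118°, forward 2.9 m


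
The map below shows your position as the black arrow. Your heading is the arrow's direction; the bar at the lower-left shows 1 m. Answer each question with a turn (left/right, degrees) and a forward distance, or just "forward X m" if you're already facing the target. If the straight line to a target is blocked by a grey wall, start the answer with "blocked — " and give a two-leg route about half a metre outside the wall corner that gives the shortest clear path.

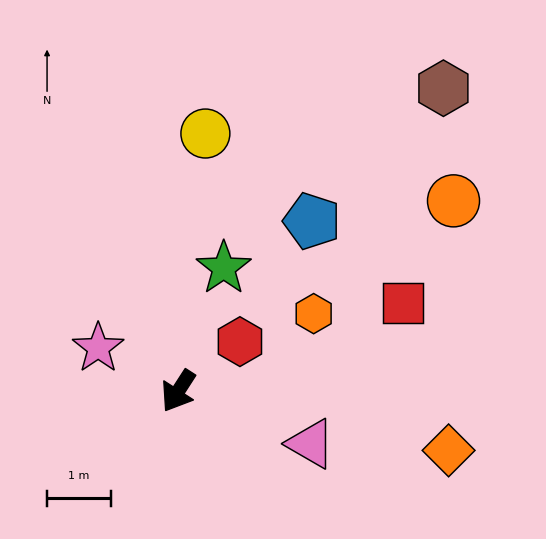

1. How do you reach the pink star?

turn right 86°, forward 1.4 m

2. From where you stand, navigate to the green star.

turn right 168°, forward 2.1 m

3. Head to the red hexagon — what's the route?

turn left 162°, forward 1.2 m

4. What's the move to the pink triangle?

turn left 101°, forward 2.2 m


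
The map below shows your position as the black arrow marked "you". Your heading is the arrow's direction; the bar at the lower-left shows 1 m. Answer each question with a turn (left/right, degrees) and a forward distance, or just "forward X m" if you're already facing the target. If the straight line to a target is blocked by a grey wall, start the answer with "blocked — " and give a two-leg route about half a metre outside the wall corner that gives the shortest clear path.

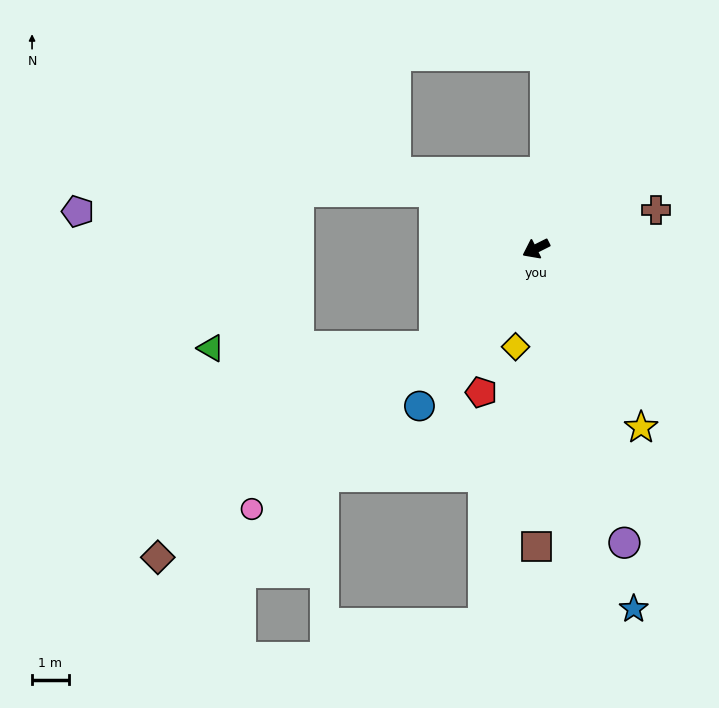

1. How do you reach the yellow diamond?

turn left 52°, forward 2.7 m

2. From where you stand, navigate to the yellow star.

turn left 94°, forward 5.7 m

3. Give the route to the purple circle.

turn left 80°, forward 8.4 m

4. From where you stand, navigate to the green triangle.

blocked — turn left 17°, forward 3.9 m, then turn right 43°, forward 6.1 m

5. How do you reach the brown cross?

turn left 171°, forward 3.4 m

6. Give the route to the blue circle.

turn left 27°, forward 5.3 m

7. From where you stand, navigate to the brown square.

turn left 63°, forward 8.1 m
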